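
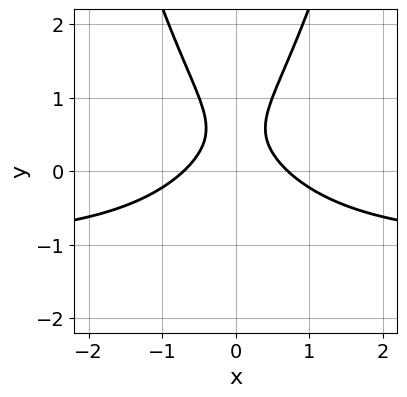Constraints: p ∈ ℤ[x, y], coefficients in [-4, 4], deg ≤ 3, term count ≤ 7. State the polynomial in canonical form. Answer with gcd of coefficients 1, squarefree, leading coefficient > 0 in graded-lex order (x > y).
1. deg p = 3.
2. Symmetries: the x ↦ −x reflection is a symmetry, so x appears only in even powers.
3. From the axis intercepts and sections: no y-intercept at any integer in the box.
4. Fitting integer coefficients to these (and the overall shape) gives p.

2*x^2*y + 2*x^2 - 2*y^2 + 2*y - 1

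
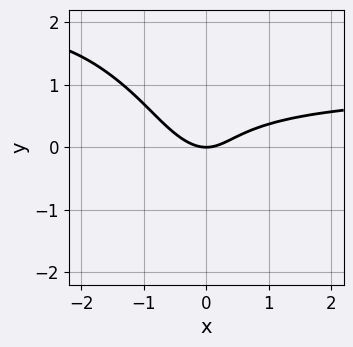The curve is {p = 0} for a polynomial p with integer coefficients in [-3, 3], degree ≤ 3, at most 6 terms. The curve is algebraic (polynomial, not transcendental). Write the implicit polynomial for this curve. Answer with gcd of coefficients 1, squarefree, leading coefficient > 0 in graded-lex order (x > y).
2*x^2*y + 3*x*y^2 + 2*y^3 - 2*x^2 + 2*y

First, deg p = 3.
Then, reading off the gridlines: it meets the y-axis at y = 0 (among the integer gridlines); it crosses the x-axis at the gridline x = 0.
Finally, together with the visible shape, these determine p as stated.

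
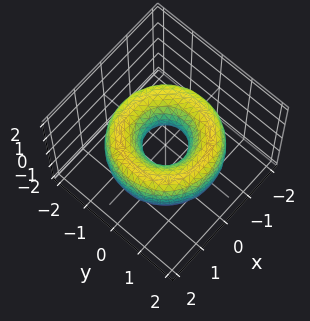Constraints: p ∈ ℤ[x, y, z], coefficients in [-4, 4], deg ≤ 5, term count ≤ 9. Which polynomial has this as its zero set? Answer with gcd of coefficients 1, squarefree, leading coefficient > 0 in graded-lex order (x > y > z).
x^4 + 2*x^2*y^2 + y^4 - 3*x^2 - 3*y^2 + 2*z^2 + 1

The degree is 4 — no degree-3 surface has this shape.
By symmetry, the z-axis is an axis of rotation, so x and y enter only as x² + y².
Checking where it meets the axes: a circular section at z = 0 has radius between 0 and 1; the surface avoids every integer z-axis point in the box.
Putting this together gives p.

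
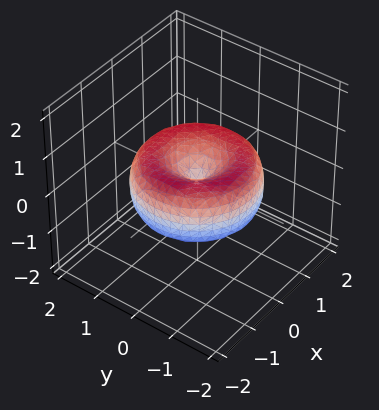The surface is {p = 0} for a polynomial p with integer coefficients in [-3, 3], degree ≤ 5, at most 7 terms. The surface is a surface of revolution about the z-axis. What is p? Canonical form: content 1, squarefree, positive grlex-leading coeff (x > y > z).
x^4 + 2*x^2*y^2 + y^4 - 2*x^2 - 2*y^2 + 2*z^2

1. deg p = 4. No degree-3 surface has this shape.
2. Symmetries: rotational symmetry about the z-axis ⇒ p depends on x, y only through x² + y².
3. Reading off the gridlines: one z-axis crossing is at z = 0; it meets the y-axis at y = 0 (among the integer gridlines); a circular section at z = 0 has radius between 1 and 2; one x-axis crossing is at x = 0.
4. The integer polynomial consistent with all of this is the stated p.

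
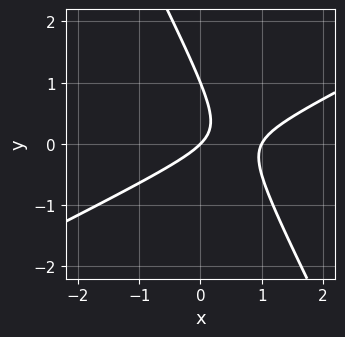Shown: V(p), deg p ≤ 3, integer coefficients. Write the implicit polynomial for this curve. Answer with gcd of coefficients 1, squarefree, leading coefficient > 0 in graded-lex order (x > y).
Degree: the shape is more complex than any degree-1 curve, so deg p = 2.
Against the integer gridlines: the x-axis gridline crossings are at x ∈ {0, 1}; among the integer gridlines, it crosses the y-axis at y ∈ {0, 1}.
Assembling these constraints gives the stated polynomial.

2*x^2 - 3*x*y - 2*y^2 - 2*x + 2*y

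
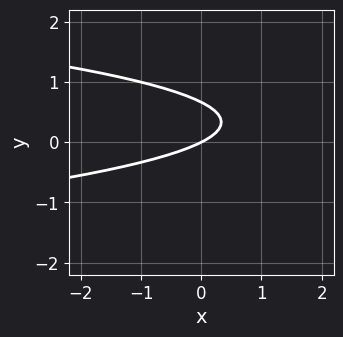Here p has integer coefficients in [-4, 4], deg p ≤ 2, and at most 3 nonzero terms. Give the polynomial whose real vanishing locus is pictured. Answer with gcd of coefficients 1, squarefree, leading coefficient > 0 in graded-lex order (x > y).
3*y^2 + x - 2*y

Degree: the shape is more complex than any degree-1 curve, so deg p = 2.
From the axis intercepts and sections: one x-axis crossing is at x = 0; it crosses the y-axis at the gridline y = 0.
Solving for integer coefficients yields p as stated.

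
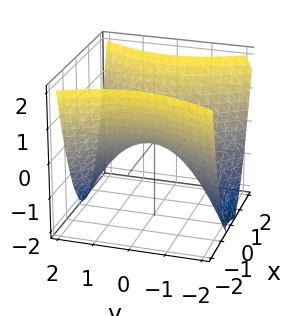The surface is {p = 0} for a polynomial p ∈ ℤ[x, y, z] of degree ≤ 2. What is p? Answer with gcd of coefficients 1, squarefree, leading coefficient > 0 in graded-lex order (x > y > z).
2*x^2 - y^2 - 2*z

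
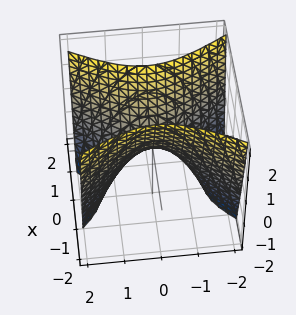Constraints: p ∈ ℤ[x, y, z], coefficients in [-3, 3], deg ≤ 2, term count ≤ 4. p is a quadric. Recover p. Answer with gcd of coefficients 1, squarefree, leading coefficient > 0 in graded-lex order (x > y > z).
(a) The degree is 2 — a saddle surface; a quadric.
(b) Symmetries: mirror symmetry x ↦ −x ⇒ only even powers of x; the y ↦ −y reflection is a symmetry, so y appears only in even powers.
(c) Checking where it meets the axes: one z-axis crossing is at z = 0; one x-axis crossing is at x = 0.
(d) Fitting integer coefficients to these (and the overall shape) gives p.

2*x^2 - y^2 - z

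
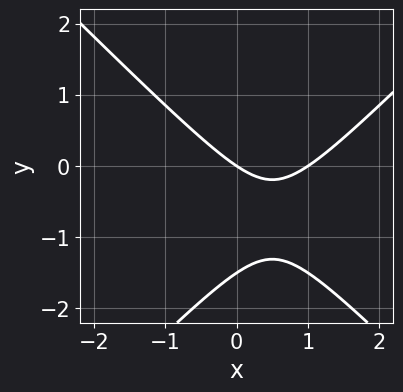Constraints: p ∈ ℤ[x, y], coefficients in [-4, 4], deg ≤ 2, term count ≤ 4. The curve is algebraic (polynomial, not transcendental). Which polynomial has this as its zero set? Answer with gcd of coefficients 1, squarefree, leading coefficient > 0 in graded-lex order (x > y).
2*x^2 - 2*y^2 - 2*x - 3*y

(a) deg p = 2. No degree-1 curve has this shape.
(b) From the visible intercepts: it crosses the y-axis at the gridline y = 0; among the integer gridlines, it crosses the x-axis at x ∈ {0, 1}.
(c) Together with the visible shape, these determine p as stated.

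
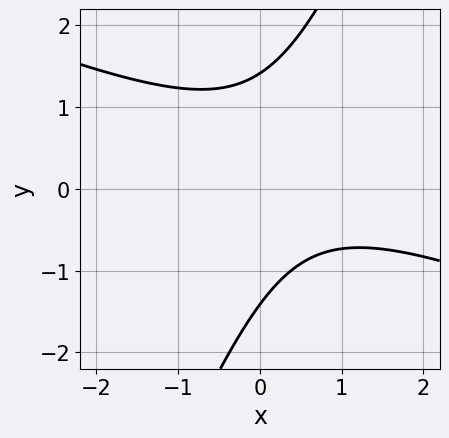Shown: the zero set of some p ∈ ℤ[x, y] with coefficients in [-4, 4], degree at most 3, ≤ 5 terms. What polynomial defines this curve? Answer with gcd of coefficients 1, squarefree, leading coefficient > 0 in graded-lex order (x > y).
x^2 + 2*x*y - y^2 - x + 2

First, the degree is 2 — no degree-1 curve has this shape.
Next, against the integer gridlines: no x-intercept at any integer in the box.
Finally, the integer polynomial consistent with all of this is the stated p.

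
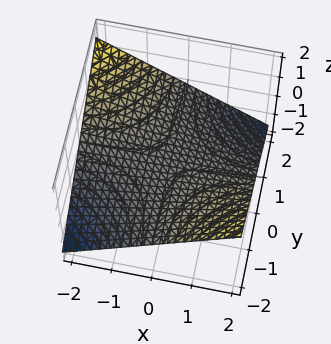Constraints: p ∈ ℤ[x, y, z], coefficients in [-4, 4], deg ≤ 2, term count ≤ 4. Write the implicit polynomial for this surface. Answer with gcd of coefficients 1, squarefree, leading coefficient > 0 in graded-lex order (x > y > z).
First, the degree is 2 — a hyperbolic paraboloid; a quadric.
Next, from the axis intercepts and sections: one z-axis crossing is at z = 0; the visible y-axis segment lies entirely on the surface; the visible x-axis segment lies entirely on the surface.
Finally, the integer polynomial consistent with all of this is the stated p.

x*y + 3*z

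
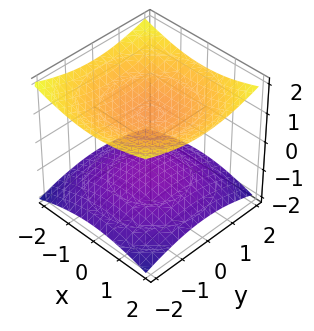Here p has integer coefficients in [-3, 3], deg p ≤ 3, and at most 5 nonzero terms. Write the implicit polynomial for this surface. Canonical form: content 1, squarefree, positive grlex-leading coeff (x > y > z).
x^2 + y^2 - 3*z^2 + 3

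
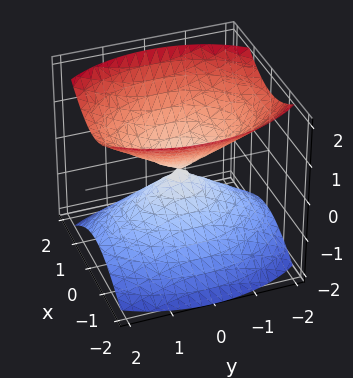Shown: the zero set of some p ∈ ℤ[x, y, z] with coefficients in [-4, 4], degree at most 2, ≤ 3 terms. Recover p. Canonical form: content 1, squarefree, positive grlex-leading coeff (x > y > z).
(a) There are 2 components.
(b) The degree is 2 — two nappes meeting at a single point; a quadric.
(c) Symmetries: it's symmetric under z → −z, forcing even powers of z; mirror symmetry y ↦ −y ⇒ only even powers of y; it's symmetric under x → −x, forcing even powers of x.
(d) Observable constraints: it crosses the y-axis at the gridline y = 0; one z-axis crossing is at z = 0; it meets the x-axis at x = 0 (among the integer gridlines).
(e) Putting this together gives p.

2*x^2 + y^2 - 2*z^2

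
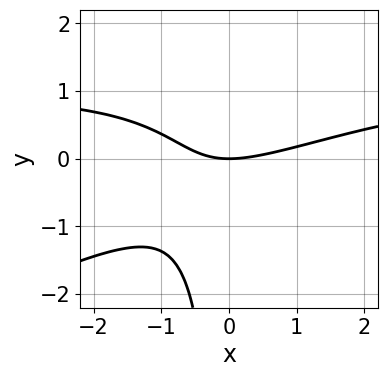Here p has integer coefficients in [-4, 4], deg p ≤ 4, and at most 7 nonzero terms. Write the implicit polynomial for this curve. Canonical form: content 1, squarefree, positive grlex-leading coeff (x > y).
(a) The degree is 3 — the shape is more complex than any degree-2 curve.
(b) Against the integer gridlines: it meets the y-axis at y = 0 (among the integer gridlines); it meets the x-axis at x = 0 (among the integer gridlines).
(c) Matching integer coefficients to the picture gives p.

x^2*y - 2*x*y^2 - x^2 + 2*x*y + 3*y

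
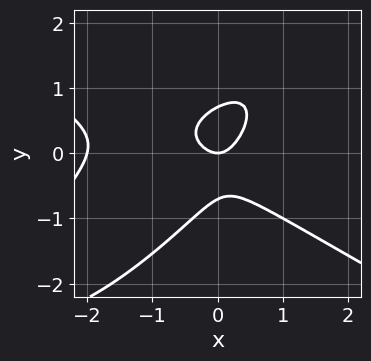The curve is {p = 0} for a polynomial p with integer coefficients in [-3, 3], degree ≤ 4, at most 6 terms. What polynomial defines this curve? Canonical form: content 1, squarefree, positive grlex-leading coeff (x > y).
x^3 - 2*x*y^2 + 2*y^3 + 2*x^2 - y

The degree is 3 — the shape is more complex than any degree-2 curve.
Observable constraints: the x-axis gridline crossings are at x ∈ {-2, 0}; it crosses the y-axis at the gridline y = 0.
Matching integer coefficients to the picture gives p.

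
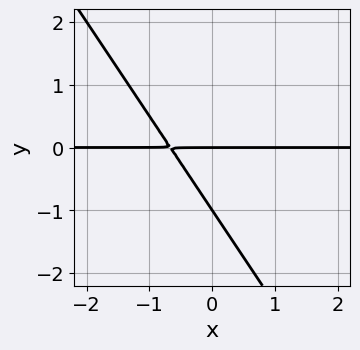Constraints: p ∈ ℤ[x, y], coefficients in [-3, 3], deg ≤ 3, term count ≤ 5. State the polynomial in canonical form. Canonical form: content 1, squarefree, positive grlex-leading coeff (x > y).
3*x*y + 2*y^2 + 2*y

1. deg p = 2. The shape is more complex than any degree-1 curve.
2. Observable constraints: the y-axis gridline crossings are at y ∈ {-1, 0}; the visible x-axis segment lies entirely on the curve.
3. Fitting integer coefficients to these (and the overall shape) gives p.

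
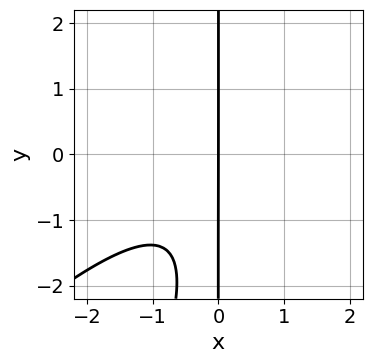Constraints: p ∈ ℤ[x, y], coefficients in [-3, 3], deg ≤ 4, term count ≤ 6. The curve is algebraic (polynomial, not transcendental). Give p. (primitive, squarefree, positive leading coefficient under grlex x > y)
2*x^3 - 3*x^2*y + x*y^2 + 2*x*y + 3*x

First, the degree is 3 — a generic line meets the curve in up to 3 points.
Next, from the axis intercepts and sections: the visible y-axis segment lies entirely on the curve; it crosses the x-axis at the gridline x = 0.
Finally, matching integer coefficients to the picture gives p.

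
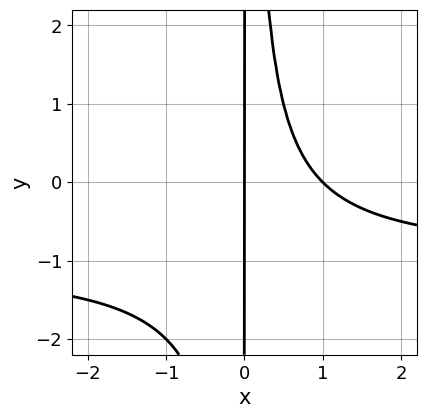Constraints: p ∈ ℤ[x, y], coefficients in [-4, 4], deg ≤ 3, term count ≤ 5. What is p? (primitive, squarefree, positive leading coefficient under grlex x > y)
(a) The degree is 3 — no degree-2 curve has this shape.
(b) Checking where it meets the axes: the visible y-axis segment lies entirely on the curve; among the integer gridlines, it crosses the x-axis at x ∈ {0, 1}.
(c) Fitting integer coefficients to these (and the overall shape) gives p.

x^2*y + x^2 - x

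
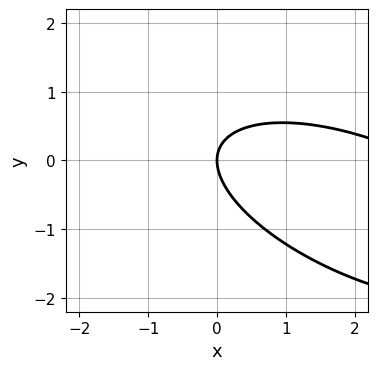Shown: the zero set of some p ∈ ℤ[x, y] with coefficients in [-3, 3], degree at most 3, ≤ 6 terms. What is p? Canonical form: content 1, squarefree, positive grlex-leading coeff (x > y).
1. The degree is 2 — no degree-1 curve has this shape.
2. From the visible intercepts: it meets the y-axis at y = 0 (among the integer gridlines); one x-axis crossing is at x = 0.
3. Solving for integer coefficients yields p as stated.

x^2 + 2*x*y + 3*y^2 - 3*x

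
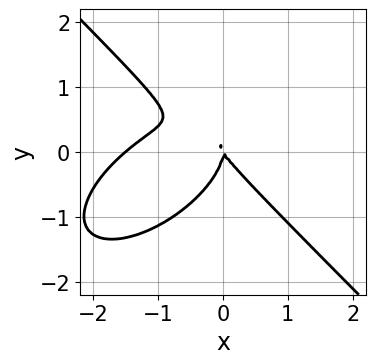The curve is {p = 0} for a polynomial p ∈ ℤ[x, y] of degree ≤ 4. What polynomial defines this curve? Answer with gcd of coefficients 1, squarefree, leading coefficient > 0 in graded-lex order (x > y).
First, the degree is 3 — the shape is more complex than any degree-2 curve.
Next, from the visible intercepts: it crosses the y-axis at the gridline y = 0; it crosses the x-axis at the gridline x = 0.
Finally, the integer polynomial consistent with all of this is the stated p.

2*x^3 - x^2*y + 3*y^3 + 3*x^2 + 2*x*y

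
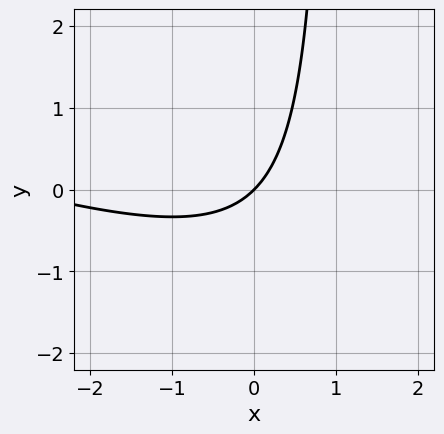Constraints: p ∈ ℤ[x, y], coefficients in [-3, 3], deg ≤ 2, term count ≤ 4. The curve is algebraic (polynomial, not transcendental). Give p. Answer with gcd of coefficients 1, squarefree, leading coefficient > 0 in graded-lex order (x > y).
x^2 + 3*x*y + 3*x - 3*y

(a) deg p = 2.
(b) Observable constraints: it meets the x-axis at x = 0 (among the integer gridlines); it crosses the y-axis at the gridline y = 0.
(c) Assembling these constraints gives the stated polynomial.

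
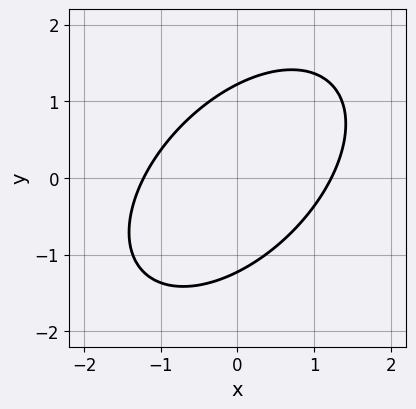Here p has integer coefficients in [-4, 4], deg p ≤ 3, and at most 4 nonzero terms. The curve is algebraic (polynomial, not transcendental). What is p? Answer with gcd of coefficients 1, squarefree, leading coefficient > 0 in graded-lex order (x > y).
2*x^2 - 2*x*y + 2*y^2 - 3

deg p = 2. No degree-1 curve has this shape.
Putting this together gives p.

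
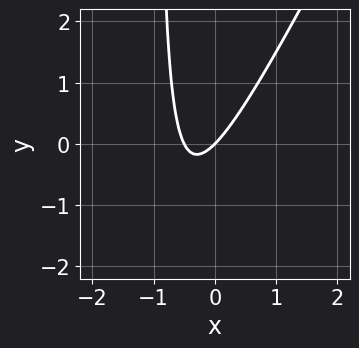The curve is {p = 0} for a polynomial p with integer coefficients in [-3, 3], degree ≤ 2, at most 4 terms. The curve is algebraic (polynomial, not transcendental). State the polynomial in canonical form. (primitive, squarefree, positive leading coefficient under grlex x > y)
2*x^2 - x*y + x - y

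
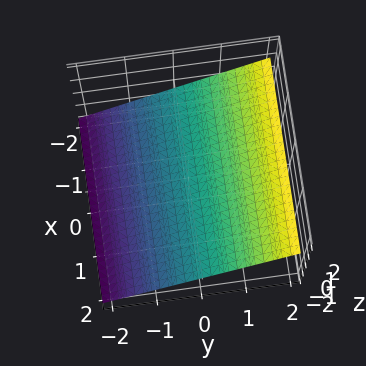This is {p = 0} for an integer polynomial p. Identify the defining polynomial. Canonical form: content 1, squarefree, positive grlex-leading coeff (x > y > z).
(a) The degree is 1 — every cross-section is a straight line — this is a plane.
(b) From the visible intercepts: it misses every integer gridline on the x-axis; one y-axis crossing is at y = 1.
(c) These observations pin down the coefficients.

2*y - 3*z - 2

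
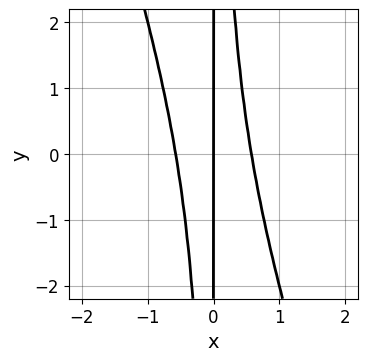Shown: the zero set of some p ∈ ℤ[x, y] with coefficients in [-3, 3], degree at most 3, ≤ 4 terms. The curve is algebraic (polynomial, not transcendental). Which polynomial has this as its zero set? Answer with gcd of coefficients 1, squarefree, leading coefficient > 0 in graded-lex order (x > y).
3*x^3 + x^2*y - x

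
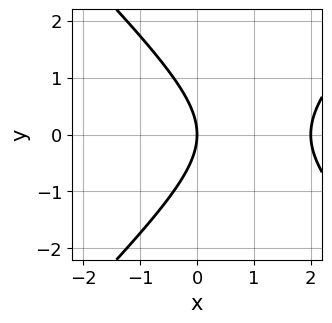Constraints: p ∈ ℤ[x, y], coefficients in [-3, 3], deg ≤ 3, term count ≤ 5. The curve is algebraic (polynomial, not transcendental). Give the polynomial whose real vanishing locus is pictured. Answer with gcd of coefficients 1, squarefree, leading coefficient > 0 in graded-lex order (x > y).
x^2 - y^2 - 2*x

The degree is 2 — the shape is more complex than any degree-1 curve.
Symmetries: mirror symmetry y ↦ −y ⇒ only even powers of y.
Reading off the gridlines: it meets the y-axis at y = 0 (among the integer gridlines); the x-axis gridline crossings are at x ∈ {0, 2}.
Putting this together gives p.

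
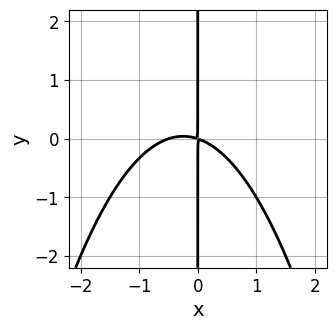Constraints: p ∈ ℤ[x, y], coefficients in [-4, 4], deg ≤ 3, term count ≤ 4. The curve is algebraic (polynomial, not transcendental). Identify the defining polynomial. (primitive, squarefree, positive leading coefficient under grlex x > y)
The degree is 3 — the shape is more complex than any degree-2 curve.
Observable constraints: the visible y-axis segment lies entirely on the curve.
Together with the visible shape, these determine p as stated.

2*x^3 + x^2 + 3*x*y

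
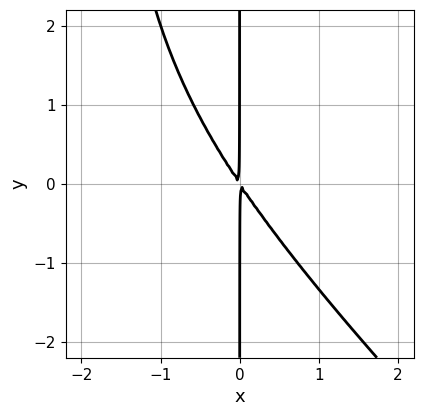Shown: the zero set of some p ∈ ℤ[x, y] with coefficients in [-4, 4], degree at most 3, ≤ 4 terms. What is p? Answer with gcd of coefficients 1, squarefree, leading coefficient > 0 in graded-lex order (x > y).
First, the degree is 3 — the shape is more complex than any degree-2 curve.
Next, against the integer gridlines: every point of the y-axis in the box is on the curve.
Finally, solving for integer coefficients yields p as stated.

x^3 + x^2*y + 3*x^2 + 2*x*y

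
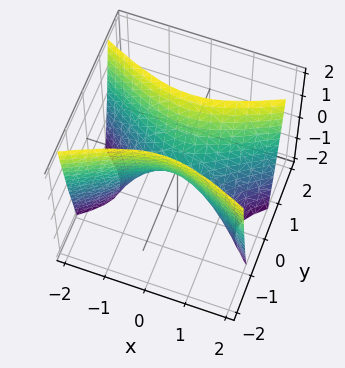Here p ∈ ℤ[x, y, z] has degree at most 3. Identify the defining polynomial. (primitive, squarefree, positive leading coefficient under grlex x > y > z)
x^2 - 3*y^2 + z

First, deg p = 2. A hyperbolic paraboloid; a quadric.
Then, symmetries: the x ↦ −x reflection is a symmetry, so x appears only in even powers; the y ↦ −y reflection is a symmetry, so y appears only in even powers.
Then, reading off the gridlines: one z-axis crossing is at z = 0; it crosses the y-axis at the gridline y = 0; it crosses the x-axis at the gridline x = 0.
Finally, together with the visible shape, these determine p as stated.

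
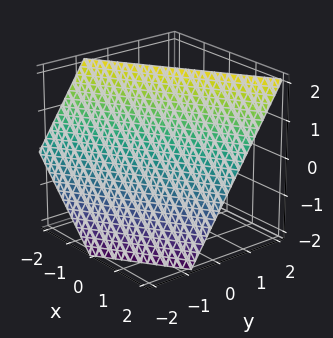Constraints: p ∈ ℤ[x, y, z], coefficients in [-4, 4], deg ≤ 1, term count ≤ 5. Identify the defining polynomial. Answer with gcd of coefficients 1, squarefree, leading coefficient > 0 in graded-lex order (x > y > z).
2*x - 3*y + 2*z - 2

1. deg p = 1. The surface is flat (a plane).
2. Checking where it meets the axes: it crosses the x-axis at the gridline x = 1; one z-axis crossing is at z = 1.
3. Solving for integer coefficients yields p as stated.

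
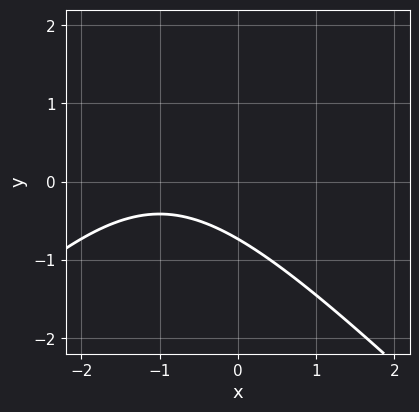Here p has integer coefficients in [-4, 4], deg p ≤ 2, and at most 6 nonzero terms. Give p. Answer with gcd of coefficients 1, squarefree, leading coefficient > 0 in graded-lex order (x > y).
x^2 - y^2 + 2*x + 2*y + 2

(a) Degree: the shape is more complex than any degree-1 curve, so deg p = 2.
(b) Observable constraints: it misses every integer gridline on the x-axis.
(c) The integer polynomial consistent with all of this is the stated p.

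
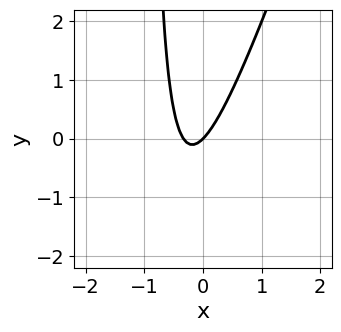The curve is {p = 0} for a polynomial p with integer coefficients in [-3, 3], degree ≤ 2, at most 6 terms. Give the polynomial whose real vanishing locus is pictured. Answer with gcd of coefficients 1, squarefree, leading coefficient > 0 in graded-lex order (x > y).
1. deg p = 2. No degree-1 curve has this shape.
2. Reading off the gridlines: one y-axis crossing is at y = 0; it meets the x-axis at x = 0 (among the integer gridlines).
3. These observations pin down the coefficients.

3*x^2 - x*y + x - y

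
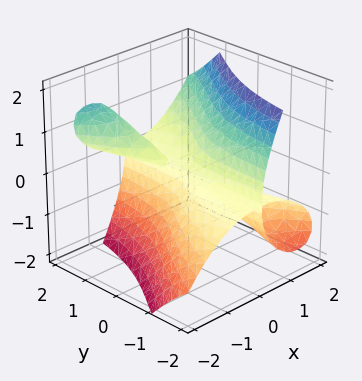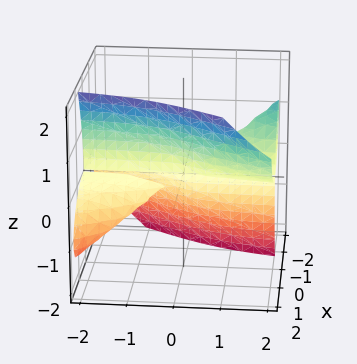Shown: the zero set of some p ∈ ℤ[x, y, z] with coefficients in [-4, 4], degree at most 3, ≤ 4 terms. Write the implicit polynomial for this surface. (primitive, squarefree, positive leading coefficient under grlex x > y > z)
I count 3 distinct pieces. Treating them together as one polynomial.
The degree is 3 — a generic line meets the surface in up to 3 points.
Against the integer gridlines: the visible y-axis segment lies entirely on the surface; it crosses the z-axis at the gridline z = 0; one x-axis crossing is at x = 0.
These observations pin down the coefficients.

x^3 - 2*x*y*z + x*z^2 - z^3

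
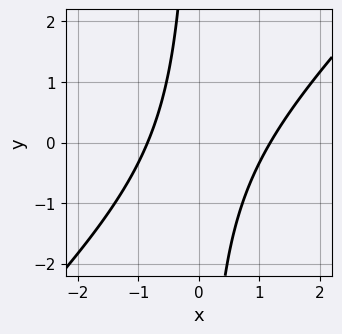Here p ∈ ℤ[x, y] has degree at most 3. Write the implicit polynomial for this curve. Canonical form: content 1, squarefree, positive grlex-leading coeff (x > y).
First, deg p = 2.
Next, reading off the gridlines: it misses every integer gridline on the y-axis.
Finally, these observations pin down the coefficients.

3*x^2 - 3*x*y - x - 3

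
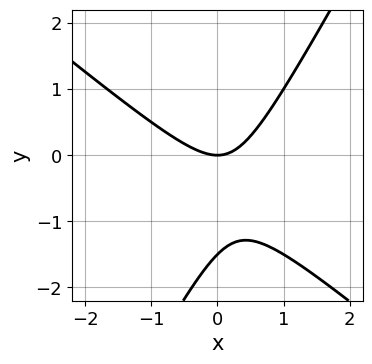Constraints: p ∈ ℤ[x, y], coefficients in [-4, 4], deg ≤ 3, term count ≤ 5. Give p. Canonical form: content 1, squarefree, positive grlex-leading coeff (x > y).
3*x^2 + 2*x*y - 2*y^2 - 3*y

First, degree: no degree-1 curve has this shape, so deg p = 2.
Then, against the integer gridlines: it crosses the x-axis at the gridline x = 0; one y-axis crossing is at y = 0.
Finally, solving for integer coefficients yields p as stated.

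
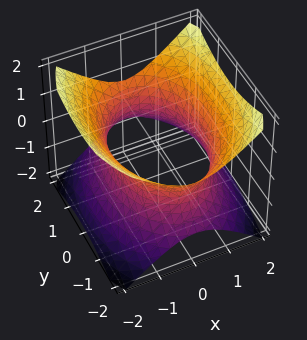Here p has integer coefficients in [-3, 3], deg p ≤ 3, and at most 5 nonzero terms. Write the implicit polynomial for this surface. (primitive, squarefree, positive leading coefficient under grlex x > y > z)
(a) deg p = 2. An hourglass — one-sheet hyperboloid; a quadric.
(b) Symmetries: it's symmetric under z → −z, forcing even powers of z; it's symmetric under x → −x, forcing even powers of x; the y ↦ −y reflection is a symmetry, so y appears only in even powers.
(c) Checking where it meets the axes: it misses every integer gridline on the z-axis.
(d) Together with the visible shape, these determine p as stated.

2*x^2 + y^2 - 2*z^2 - 3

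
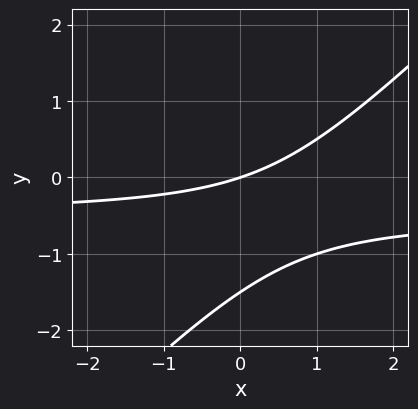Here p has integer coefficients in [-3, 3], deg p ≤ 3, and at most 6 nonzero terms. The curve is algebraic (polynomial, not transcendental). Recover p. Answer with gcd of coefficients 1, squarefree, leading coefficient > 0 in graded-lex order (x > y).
1. Degree: no degree-1 curve has this shape, so deg p = 2.
2. Reading off the gridlines: it meets the x-axis at x = 0 (among the integer gridlines); it crosses the y-axis at the gridline y = 0.
3. Putting this together gives p.

2*x*y - 2*y^2 + x - 3*y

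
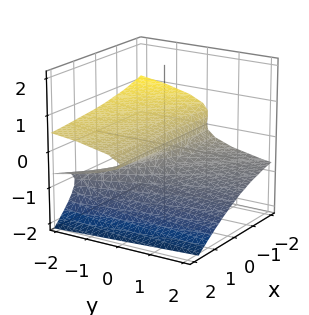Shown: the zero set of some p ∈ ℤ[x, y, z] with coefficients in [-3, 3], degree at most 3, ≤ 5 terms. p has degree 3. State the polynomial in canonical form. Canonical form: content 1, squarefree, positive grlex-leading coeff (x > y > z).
(a) Degree: a generic line meets the surface in up to 3 points, so deg p = 3.
(b) Reading off the gridlines: the z-axis gridline crossings are at z ∈ {-1, 0}; it crosses the y-axis at the gridline y = 0.
(c) Assembling these constraints gives the stated polynomial. Check: (-2, 0, 0) on the x-axis lies on the surface, and p(-2, 0, 0) = 0. ✓

2*x*z^2 + 3*z^3 + 3*z^2 + y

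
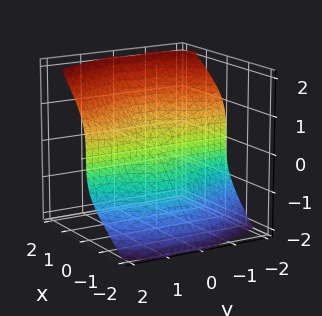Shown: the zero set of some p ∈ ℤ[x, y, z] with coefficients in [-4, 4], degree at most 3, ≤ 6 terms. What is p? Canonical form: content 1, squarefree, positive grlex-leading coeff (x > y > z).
2*x^3 + x^2*y + 2*x*y^2 - 2*z^3

1. The degree is 3 — no degree-2 surface has this shape.
2. From the visible intercepts: it meets the z-axis at z = 0 (among the integer gridlines); the visible y-axis segment lies entirely on the surface; one x-axis crossing is at x = 0.
3. Solving for integer coefficients yields p as stated.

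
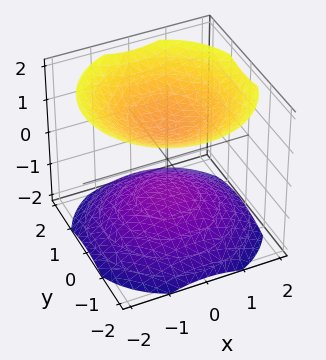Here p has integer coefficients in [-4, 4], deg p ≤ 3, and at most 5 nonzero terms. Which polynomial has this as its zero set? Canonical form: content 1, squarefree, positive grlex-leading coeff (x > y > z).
2*x^2 + 2*y^2 - 3*z^2 + 3

1. I count 2 distinct pieces.
2. Degree: two separate bowl-shaped sheets opening away from each other; a quadric, so deg p = 2.
3. Symmetries: the z ↦ −z reflection is a symmetry, so z appears only in even powers; every cross-section ⟂ z is a circle, so x, y appear only via x² + y².
4. From the visible intercepts: the surface avoids every integer x-axis point in the box; the surface avoids every integer y-axis point in the box; the z-axis gridline crossings are at z ∈ {-1, 1}.
5. Matching integer coefficients to the picture gives p.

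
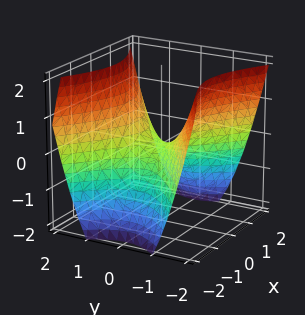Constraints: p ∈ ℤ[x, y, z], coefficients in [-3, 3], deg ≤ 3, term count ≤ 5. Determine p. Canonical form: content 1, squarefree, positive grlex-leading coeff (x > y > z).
deg p = 2. A saddle surface; a quadric.
Symmetries: the x ↦ −x reflection is a symmetry, so x appears only in even powers; it's symmetric under y → −y, forcing even powers of y.
Against the integer gridlines: it meets the y-axis at y = 0 (among the integer gridlines); it crosses the x-axis at the gridline x = 0; it meets the z-axis at z = 0 (among the integer gridlines).
The integer polynomial consistent with all of this is the stated p.

2*x^2 - 3*y^2 + 3*z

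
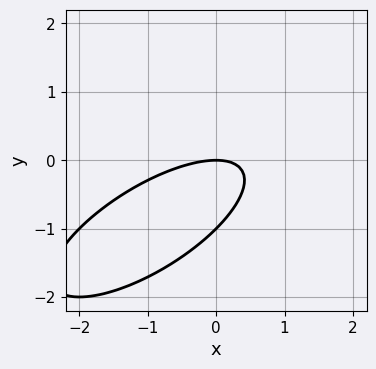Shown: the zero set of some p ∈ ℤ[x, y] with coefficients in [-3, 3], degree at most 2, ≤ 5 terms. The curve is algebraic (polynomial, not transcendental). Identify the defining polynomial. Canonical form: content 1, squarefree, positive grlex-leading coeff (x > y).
(a) deg p = 2. The shape is more complex than any degree-1 curve.
(b) From the visible intercepts: the y-axis gridline crossings are at y ∈ {-1, 0}; it meets the x-axis at x = 0 (among the integer gridlines).
(c) These observations pin down the coefficients.

x^2 - 2*x*y + 2*y^2 + 2*y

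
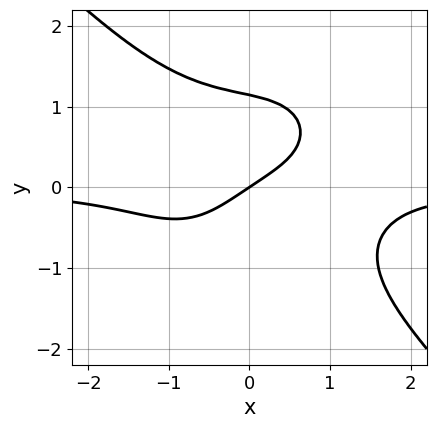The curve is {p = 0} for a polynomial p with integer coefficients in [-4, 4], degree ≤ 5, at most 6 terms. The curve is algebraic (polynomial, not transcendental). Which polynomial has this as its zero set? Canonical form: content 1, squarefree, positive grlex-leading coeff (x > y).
2*x^3*y + 2*y^4 + 2*x - 3*y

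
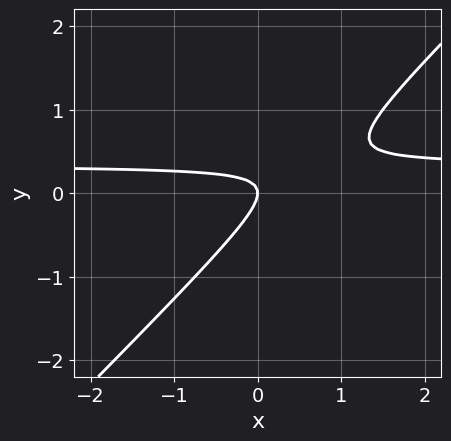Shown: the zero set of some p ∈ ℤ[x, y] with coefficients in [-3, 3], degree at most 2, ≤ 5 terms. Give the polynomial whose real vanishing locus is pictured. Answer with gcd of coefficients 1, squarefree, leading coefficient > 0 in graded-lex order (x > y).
1. The degree is 2 — a generic line meets the curve in up to 2 points.
2. Observable constraints: one x-axis crossing is at x = 0; it crosses the y-axis at the gridline y = 0.
3. Together with the visible shape, these determine p as stated.

3*x*y - 3*y^2 - x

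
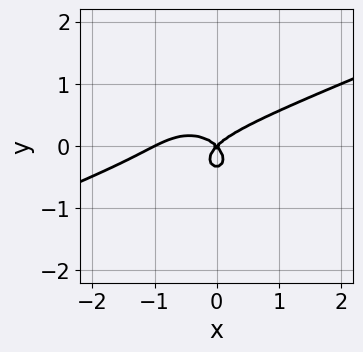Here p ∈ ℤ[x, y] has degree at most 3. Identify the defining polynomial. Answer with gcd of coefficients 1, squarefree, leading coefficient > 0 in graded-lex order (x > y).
x^3 - 2*x^2*y - 3*y^3 + x^2 - y^2

First, degree: a generic line meets the curve in up to 3 points, so deg p = 3.
Next, from the axis intercepts and sections: it meets the y-axis at y = 0 (among the integer gridlines); the x-axis gridline crossings are at x ∈ {-1, 0}.
Finally, assembling these constraints gives the stated polynomial.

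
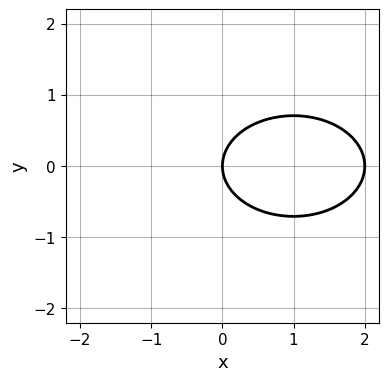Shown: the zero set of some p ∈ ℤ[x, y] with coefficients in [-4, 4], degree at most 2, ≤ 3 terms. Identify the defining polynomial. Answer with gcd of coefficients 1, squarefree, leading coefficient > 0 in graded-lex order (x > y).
x^2 + 2*y^2 - 2*x

1. deg p = 2. The shape is more complex than any degree-1 curve.
2. Symmetries: the y ↦ −y reflection is a symmetry, so y appears only in even powers.
3. Reading off the gridlines: it crosses the y-axis at the gridline y = 0; among the integer gridlines, it crosses the x-axis at x ∈ {0, 2}.
4. Assembling these constraints gives the stated polynomial.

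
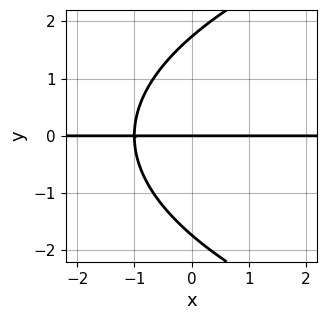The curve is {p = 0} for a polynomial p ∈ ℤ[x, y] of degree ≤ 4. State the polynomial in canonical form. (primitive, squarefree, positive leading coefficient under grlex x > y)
y^3 - 3*x*y - 3*y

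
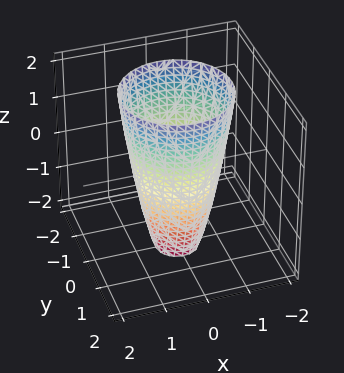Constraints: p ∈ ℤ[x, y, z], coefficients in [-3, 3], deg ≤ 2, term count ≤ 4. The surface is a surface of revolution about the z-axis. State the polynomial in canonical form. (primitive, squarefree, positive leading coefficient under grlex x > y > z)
3*x^2 + 3*y^2 - z - 3

First, the degree is 2 — a generic line meets the surface in up to 2 points.
Then, by symmetry, the surface is invariant under rotation about z: p = q(x² + y², z).
Next, checking where it meets the axes: the x-axis gridline crossings are at x ∈ {-1, 1}; the y-axis gridline crossings are at y ∈ {-1, 1}; the surface avoids every integer z-axis point in the box; a circular section at z = 1 has radius between 1 and 2.
Finally, these observations pin down the coefficients.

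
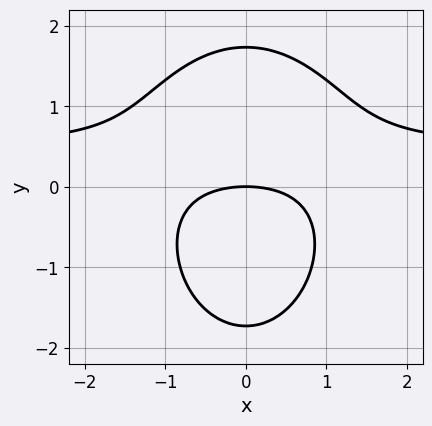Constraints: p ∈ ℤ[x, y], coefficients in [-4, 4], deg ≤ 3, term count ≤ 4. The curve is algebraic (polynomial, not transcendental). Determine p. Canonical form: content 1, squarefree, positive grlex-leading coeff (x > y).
2*x^2*y + y^3 - x^2 - 3*y

First, degree: a generic line meets the curve in up to 3 points, so deg p = 3.
Next, symmetries: mirror symmetry x ↦ −x ⇒ only even powers of x.
Next, against the integer gridlines: it crosses the x-axis at the gridline x = 0; it crosses the y-axis at the gridline y = 0.
Finally, fitting integer coefficients to these (and the overall shape) gives p.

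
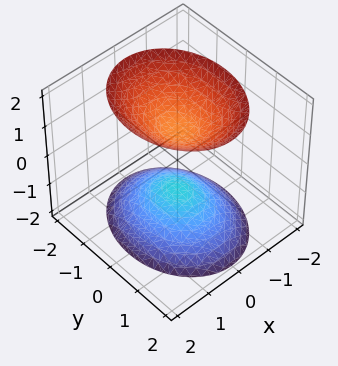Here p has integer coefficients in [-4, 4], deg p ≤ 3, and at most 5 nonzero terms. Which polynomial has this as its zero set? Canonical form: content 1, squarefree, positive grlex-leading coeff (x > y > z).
(a) I count 2 distinct pieces. Treating them together as one polynomial.
(b) The degree is 2 — two separate bowl-shaped sheets opening away from each other; a quadric.
(c) Symmetries: it's symmetric under y → −y, forcing even powers of y; the z ↦ −z reflection is a symmetry, so z appears only in even powers; it's symmetric under x → −x, forcing even powers of x.
(d) From the axis intercepts and sections: no x-intercept at any integer in the box; no y-intercept at any integer in the box; the z-axis gridline crossings are at z ∈ {-1, 1}.
(e) Putting this together gives p.

3*x^2 + 2*y^2 - 2*z^2 + 2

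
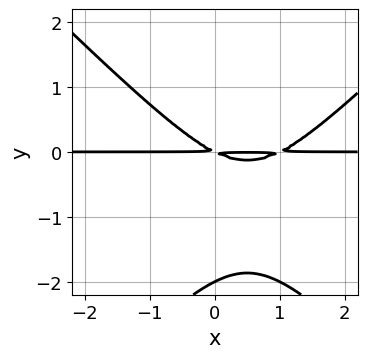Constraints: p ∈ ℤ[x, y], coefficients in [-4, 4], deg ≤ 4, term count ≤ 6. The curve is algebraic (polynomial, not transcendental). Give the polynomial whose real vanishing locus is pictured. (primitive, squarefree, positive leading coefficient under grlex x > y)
First, degree: no degree-2 curve has this shape, so deg p = 3.
Then, from the visible intercepts: it crosses the y-axis at the gridline y = -2; the visible x-axis segment lies entirely on the curve.
Finally, assembling these constraints gives the stated polynomial.

x^2*y - y^3 - x*y - 2*y^2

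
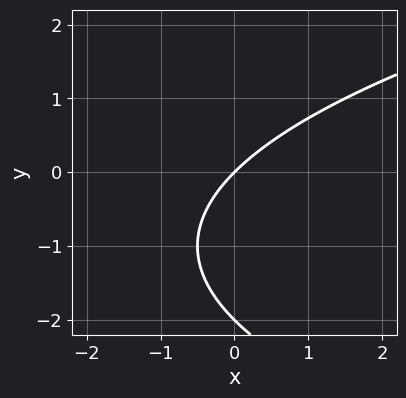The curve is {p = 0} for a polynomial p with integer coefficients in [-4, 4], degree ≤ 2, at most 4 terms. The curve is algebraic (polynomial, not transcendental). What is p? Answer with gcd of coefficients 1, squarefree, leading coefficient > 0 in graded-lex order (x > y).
y^2 - 2*x + 2*y

(a) deg p = 2. A generic line meets the curve in up to 2 points.
(b) Checking where it meets the axes: one x-axis crossing is at x = 0; the y-axis gridline crossings are at y ∈ {-2, 0}.
(c) Fitting integer coefficients to these (and the overall shape) gives p.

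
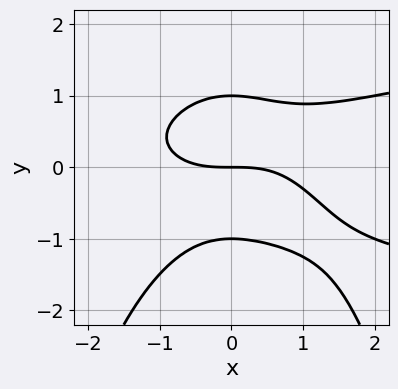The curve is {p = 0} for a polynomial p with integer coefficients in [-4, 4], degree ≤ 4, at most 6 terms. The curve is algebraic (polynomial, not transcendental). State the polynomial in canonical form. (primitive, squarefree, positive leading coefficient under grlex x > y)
2*x^2*y^2 - x^3 + 3*y^3 - 3*y

First, deg p = 4.
Next, checking where it meets the axes: it meets the x-axis at x = 0 (among the integer gridlines); among the integer gridlines, it crosses the y-axis at y ∈ {-1, 0, 1}.
Finally, together with the visible shape, these determine p as stated.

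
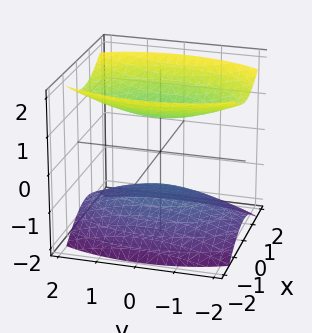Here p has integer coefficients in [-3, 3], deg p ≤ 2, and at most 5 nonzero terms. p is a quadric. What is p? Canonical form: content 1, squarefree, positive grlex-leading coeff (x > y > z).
First, I count 2 distinct pieces. They look like related sheets of one shape, so recover p as a whole.
Then, degree: two sheets facing apart; a quadric, so deg p = 2.
Next, symmetries: it's symmetric under x → −x, forcing even powers of x; the z ↦ −z reflection is a symmetry, so z appears only in even powers; it's symmetric under y → −y, forcing even powers of y.
Next, observable constraints: no y-intercept at any integer in the box; no x-intercept at any integer in the box.
Finally, fitting integer coefficients to these (and the overall shape) gives p. Check: (0, 0, -1) on the z-axis lies on the surface, and p(0, 0, -1) = 0. ✓

3*x^2 + y^2 - 3*z^2 + 3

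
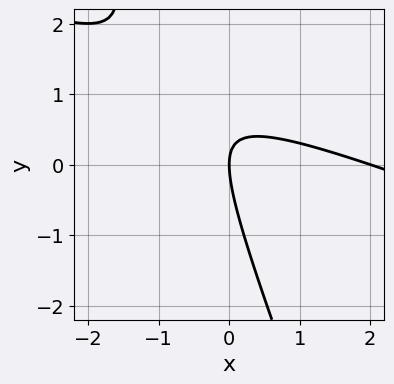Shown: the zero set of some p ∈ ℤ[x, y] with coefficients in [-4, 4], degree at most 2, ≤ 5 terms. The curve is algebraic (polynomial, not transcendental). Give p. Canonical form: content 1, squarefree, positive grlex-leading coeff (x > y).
Degree: no degree-1 curve has this shape, so deg p = 2.
Reading off the gridlines: it crosses the y-axis at the gridline y = 0; among the integer gridlines, it crosses the x-axis at x ∈ {0, 2}.
Fitting integer coefficients to these (and the overall shape) gives p.

x^2 + 3*x*y + y^2 - 2*x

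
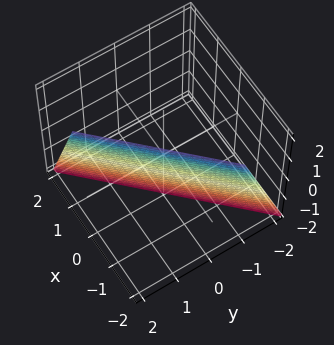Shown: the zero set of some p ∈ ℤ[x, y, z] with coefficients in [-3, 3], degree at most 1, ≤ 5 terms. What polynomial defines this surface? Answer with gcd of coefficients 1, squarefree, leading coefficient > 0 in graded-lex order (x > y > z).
3*x - 3*y + z + 2

First, degree: every cross-section is a straight line — this is a plane, so deg p = 1.
Next, reading off the gridlines: it crosses the z-axis at the gridline z = -2.
Finally, solving for integer coefficients yields p as stated.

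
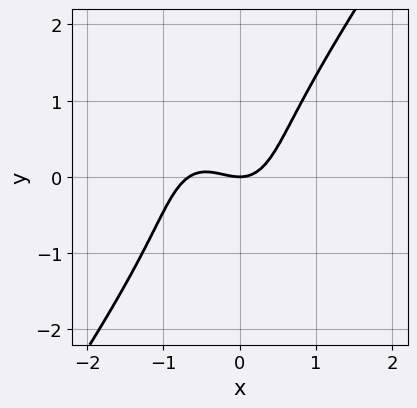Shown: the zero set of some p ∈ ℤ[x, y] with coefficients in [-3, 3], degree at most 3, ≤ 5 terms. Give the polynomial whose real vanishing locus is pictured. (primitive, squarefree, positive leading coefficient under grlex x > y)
(a) The degree is 3 — the shape is more complex than any degree-2 curve.
(b) From the visible intercepts: it meets the x-axis at x = 0 (among the integer gridlines); it crosses the y-axis at the gridline y = 0.
(c) Fitting integer coefficients to these (and the overall shape) gives p.

3*x^3 - y^3 + 2*x^2 - 2*y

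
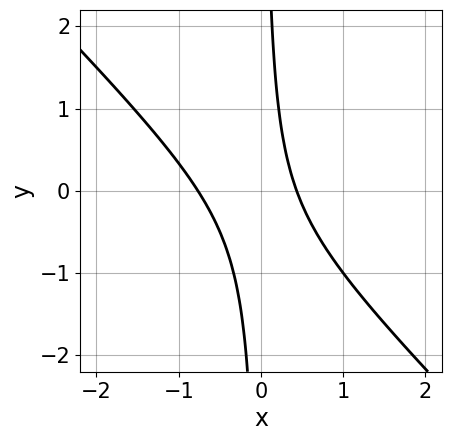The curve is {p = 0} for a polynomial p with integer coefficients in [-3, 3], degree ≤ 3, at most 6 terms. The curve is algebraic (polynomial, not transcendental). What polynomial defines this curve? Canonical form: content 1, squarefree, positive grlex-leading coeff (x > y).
3*x^2 + 3*x*y + x - 1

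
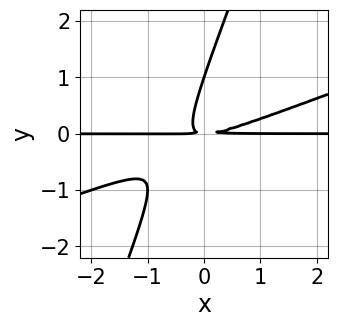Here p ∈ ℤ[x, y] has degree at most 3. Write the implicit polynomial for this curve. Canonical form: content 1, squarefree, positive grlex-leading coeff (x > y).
First, deg p = 3. A generic line meets the curve in up to 3 points.
Next, reading off the gridlines: every point of the x-axis in the box is on the curve; it meets the y-axis at y = 1 (among the integer gridlines).
Finally, together with the visible shape, these determine p as stated.

x^2*y - 3*x*y^2 + y^3 - y^2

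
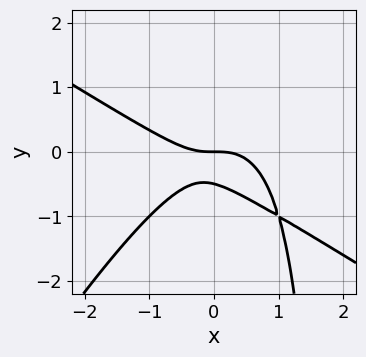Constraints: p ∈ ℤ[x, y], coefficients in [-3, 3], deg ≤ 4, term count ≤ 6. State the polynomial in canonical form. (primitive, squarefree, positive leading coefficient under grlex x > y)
(a) The degree is 3 — the shape is more complex than any degree-2 curve.
(b) Checking where it meets the axes: it meets the x-axis at x = 0 (among the integer gridlines); it meets the y-axis at y = 0 (among the integer gridlines).
(c) Together with the visible shape, these determine p as stated.

x^3 + x^2*y - x*y^2 + 2*y^2 + y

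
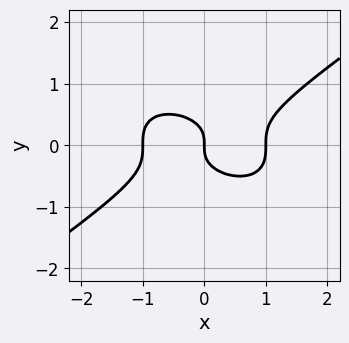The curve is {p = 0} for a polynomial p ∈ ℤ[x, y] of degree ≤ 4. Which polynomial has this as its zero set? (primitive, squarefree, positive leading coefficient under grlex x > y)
x^3 - 3*y^3 - x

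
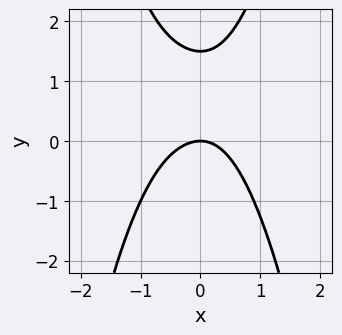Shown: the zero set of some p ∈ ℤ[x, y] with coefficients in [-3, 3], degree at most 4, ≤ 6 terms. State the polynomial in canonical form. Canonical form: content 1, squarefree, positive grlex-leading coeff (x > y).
1. Degree: the shape is more complex than any degree-3 curve, so deg p = 4.
2. Checking where it meets the axes: it crosses the x-axis at the gridline x = 0; it meets the y-axis at y = 0 (among the integer gridlines).
3. Matching integer coefficients to the picture gives p.

3*x^4 + x^3 + 3*x^2 - 2*y^2 + 3*y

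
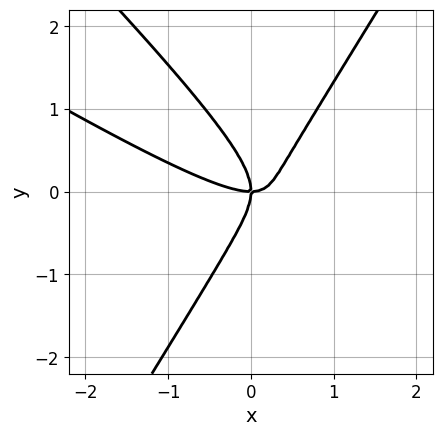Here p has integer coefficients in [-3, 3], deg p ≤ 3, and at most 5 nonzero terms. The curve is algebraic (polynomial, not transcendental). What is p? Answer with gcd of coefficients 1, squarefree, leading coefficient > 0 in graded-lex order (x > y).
x^3 + 2*x^2*y - y^3 - x*y

First, the degree is 3 — the shape is more complex than any degree-2 curve.
Next, against the integer gridlines: it crosses the x-axis at the gridline x = 0; one y-axis crossing is at y = 0.
Finally, the integer polynomial consistent with all of this is the stated p.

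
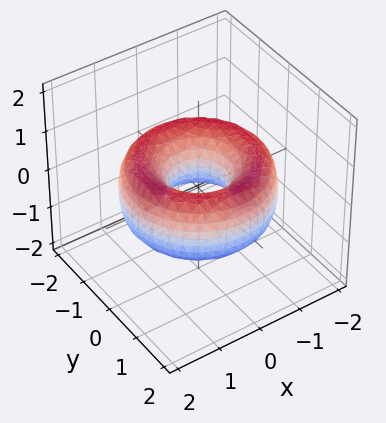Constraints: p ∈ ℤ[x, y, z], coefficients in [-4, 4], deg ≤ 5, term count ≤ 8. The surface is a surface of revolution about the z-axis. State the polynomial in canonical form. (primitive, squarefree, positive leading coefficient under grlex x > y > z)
x^4 + 2*x^2*y^2 + y^4 - 3*x^2 - 3*y^2 + 2*z^2 + 1

First, the degree is 4 — a generic line meets the surface in up to 4 points.
Then, by symmetry, every cross-section ⟂ z is a circle, so x, y appear only via x² + y².
Then, reading off the gridlines: no z-intercept at any integer in the box; a circular section at z = 0 has radius between 0 and 1.
Finally, together with the visible shape, these determine p as stated.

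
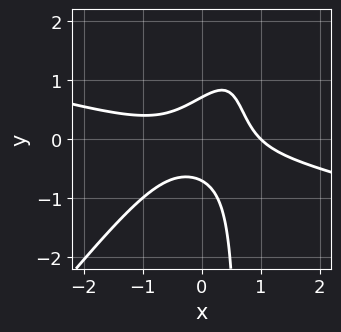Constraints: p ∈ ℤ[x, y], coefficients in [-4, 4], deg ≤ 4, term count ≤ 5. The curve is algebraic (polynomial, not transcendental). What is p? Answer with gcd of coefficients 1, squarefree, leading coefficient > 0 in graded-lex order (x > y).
x^3 + 3*x^2*y - 3*x*y^2 + 2*y^2 - 1

1. Degree: a generic line meets the curve in up to 3 points, so deg p = 3.
2. Reading off the gridlines: it crosses the x-axis at the gridline x = 1.
3. The integer polynomial consistent with all of this is the stated p.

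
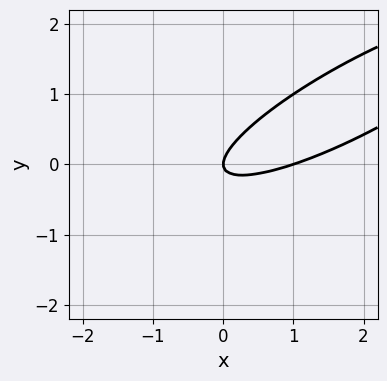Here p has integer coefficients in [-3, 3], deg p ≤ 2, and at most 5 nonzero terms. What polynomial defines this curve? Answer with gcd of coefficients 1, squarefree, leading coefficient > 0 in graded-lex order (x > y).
x^2 - 3*x*y + 3*y^2 - x

1. Degree: no degree-1 curve has this shape, so deg p = 2.
2. Against the integer gridlines: it crosses the y-axis at the gridline y = 0; among the integer gridlines, it crosses the x-axis at x ∈ {0, 1}.
3. Solving for integer coefficients yields p as stated.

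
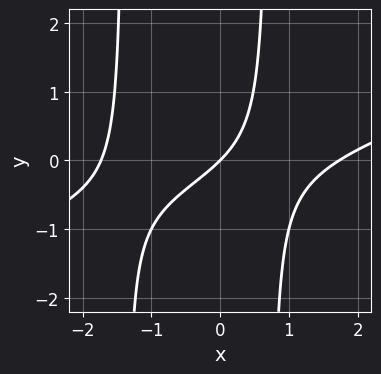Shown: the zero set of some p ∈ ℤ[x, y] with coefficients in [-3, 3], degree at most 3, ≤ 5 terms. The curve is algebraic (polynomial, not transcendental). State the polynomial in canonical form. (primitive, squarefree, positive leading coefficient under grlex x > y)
deg p = 3. No degree-2 curve has this shape.
Reading off the gridlines: it crosses the y-axis at the gridline y = 0; one x-axis crossing is at x = 0.
Fitting integer coefficients to these (and the overall shape) gives p.

x^3 - 3*x^2*y - 2*x*y - 3*x + 3*y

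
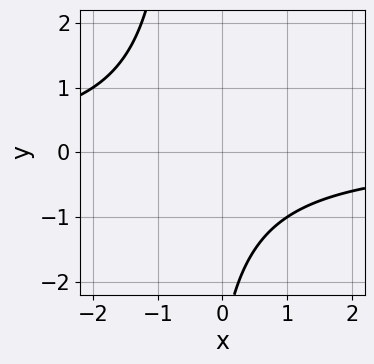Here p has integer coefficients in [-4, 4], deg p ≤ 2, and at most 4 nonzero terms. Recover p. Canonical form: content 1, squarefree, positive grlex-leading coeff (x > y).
2*x*y + y + 3

(a) The degree is 2 — the shape is more complex than any degree-1 curve.
(b) From the visible intercepts: the curve avoids every integer y-axis point in the box; it misses every integer gridline on the x-axis.
(c) Assembling these constraints gives the stated polynomial.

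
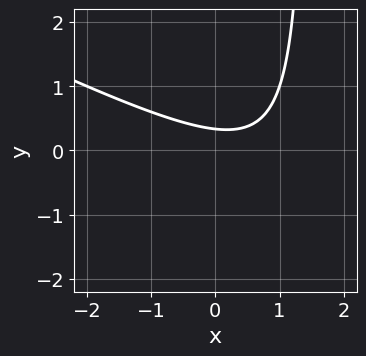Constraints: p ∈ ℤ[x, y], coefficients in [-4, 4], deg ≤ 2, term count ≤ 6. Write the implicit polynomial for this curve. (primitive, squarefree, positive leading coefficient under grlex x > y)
x^2 + 2*x*y - x - 3*y + 1

The degree is 2 — no degree-1 curve has this shape.
From the visible intercepts: it misses every integer gridline on the x-axis.
Together with the visible shape, these determine p as stated.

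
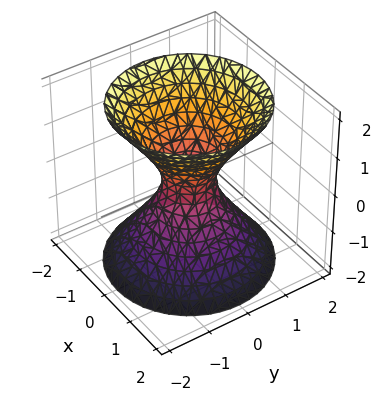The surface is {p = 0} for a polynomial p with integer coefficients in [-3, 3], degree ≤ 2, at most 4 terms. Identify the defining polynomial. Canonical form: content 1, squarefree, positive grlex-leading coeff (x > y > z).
3*x^2 + 3*y^2 - 2*z^2 - 1

1. deg p = 2. The shape is more complex than any degree-1 surface.
2. By symmetry, the z-axis is an axis of rotation, so x and y enter only as x² + y².
3. Checking where it meets the axes: a circular section at z = 0 has radius between 0 and 1; it misses every integer gridline on the z-axis.
4. Putting this together gives p.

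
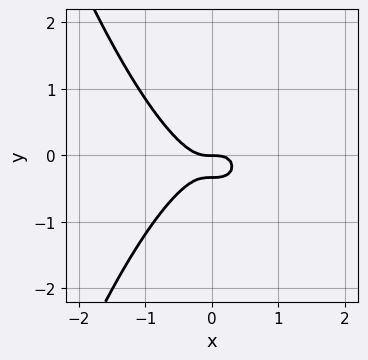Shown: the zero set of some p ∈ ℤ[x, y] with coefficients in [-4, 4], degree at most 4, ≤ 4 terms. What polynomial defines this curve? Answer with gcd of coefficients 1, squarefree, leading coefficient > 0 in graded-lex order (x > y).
3*x^3 + 3*y^2 + y

(a) Degree: the shape is more complex than any degree-2 curve, so deg p = 3.
(b) Against the integer gridlines: it crosses the x-axis at the gridline x = 0; it meets the y-axis at y = 0 (among the integer gridlines).
(c) Matching integer coefficients to the picture gives p.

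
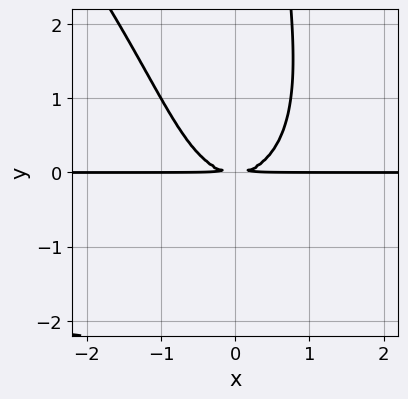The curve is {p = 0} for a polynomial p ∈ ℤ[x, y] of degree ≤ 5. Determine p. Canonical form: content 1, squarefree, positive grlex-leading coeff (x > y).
x^2*y^2 + x*y^3 + 3*x^2*y - 3*y^2

First, the degree is 4 — the shape is more complex than any degree-3 curve.
Next, against the integer gridlines: every point of the x-axis in the box is on the curve.
Finally, fitting integer coefficients to these (and the overall shape) gives p.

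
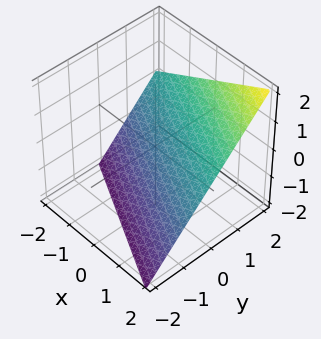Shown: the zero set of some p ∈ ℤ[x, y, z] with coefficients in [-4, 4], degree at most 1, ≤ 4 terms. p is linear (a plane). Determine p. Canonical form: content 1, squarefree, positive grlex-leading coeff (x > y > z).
First, the degree is 1 — every cross-section is a straight line — this is a plane.
Next, from the visible intercepts: it meets the x-axis at x = 2 (among the integer gridlines); one z-axis crossing is at z = -1; one y-axis crossing is at y = 1.
Finally, these observations pin down the coefficients.

x + 2*y - 2*z - 2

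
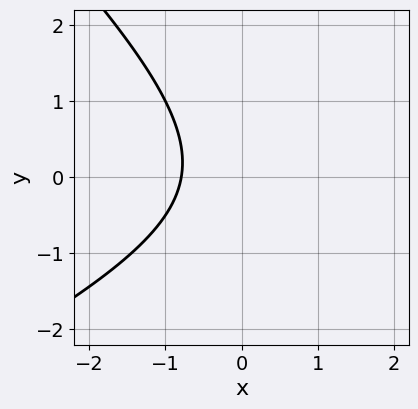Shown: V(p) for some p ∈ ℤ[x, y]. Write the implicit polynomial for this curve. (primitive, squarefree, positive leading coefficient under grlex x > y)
x^2 - x*y - 2*y^2 - 3*x - 3

1. deg p = 2. The shape is more complex than any degree-1 curve.
2. Reading off the gridlines: the curve avoids every integer y-axis point in the box.
3. Together with the visible shape, these determine p as stated.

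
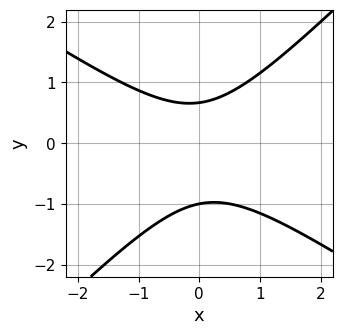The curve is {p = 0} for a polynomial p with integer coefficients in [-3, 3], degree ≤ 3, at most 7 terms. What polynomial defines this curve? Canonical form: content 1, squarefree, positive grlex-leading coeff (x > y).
deg p = 2. A generic line meets the curve in up to 2 points.
Reading off the gridlines: it meets the y-axis at y = -1 (among the integer gridlines); the curve avoids every integer x-axis point in the box.
Fitting integer coefficients to these (and the overall shape) gives p.

2*x^2 + x*y - 3*y^2 - y + 2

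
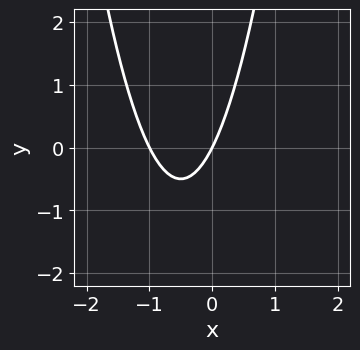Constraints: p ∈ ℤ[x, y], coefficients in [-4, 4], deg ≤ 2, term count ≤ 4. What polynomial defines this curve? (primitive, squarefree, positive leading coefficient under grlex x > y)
First, the degree is 2 — a generic line meets the curve in up to 2 points.
Then, against the integer gridlines: among the integer gridlines, it crosses the x-axis at x ∈ {-1, 0}; it meets the y-axis at y = 0 (among the integer gridlines).
Finally, fitting integer coefficients to these (and the overall shape) gives p.

2*x^2 + 2*x - y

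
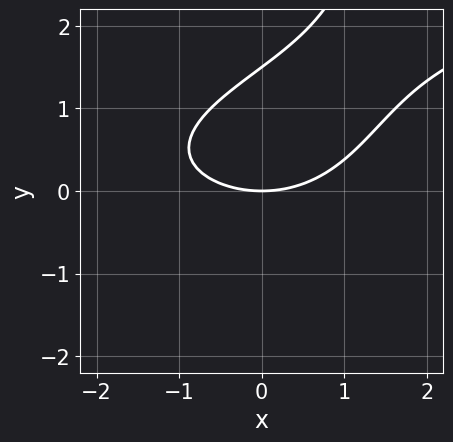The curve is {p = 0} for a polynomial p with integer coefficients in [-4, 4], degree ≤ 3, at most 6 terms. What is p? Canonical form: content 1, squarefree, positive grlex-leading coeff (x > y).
x*y^2 - x^2 - 2*y^2 + 3*y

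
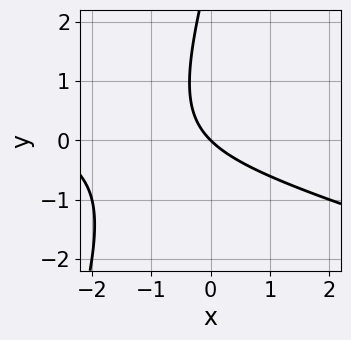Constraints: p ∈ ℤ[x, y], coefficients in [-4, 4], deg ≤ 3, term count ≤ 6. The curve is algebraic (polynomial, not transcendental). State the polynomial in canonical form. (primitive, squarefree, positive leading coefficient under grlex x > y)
x^2 + 3*x*y - y^2 + 3*x + 3*y

1. deg p = 2. A generic line meets the curve in up to 2 points.
2. Reading off the gridlines: one x-axis crossing is at x = 0; it crosses the y-axis at the gridline y = 0.
3. Fitting integer coefficients to these (and the overall shape) gives p.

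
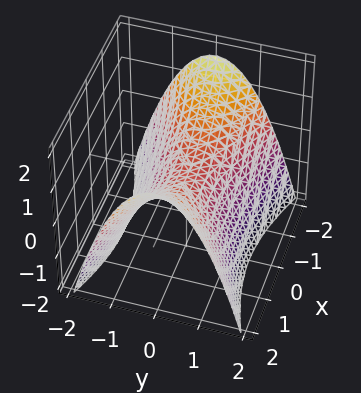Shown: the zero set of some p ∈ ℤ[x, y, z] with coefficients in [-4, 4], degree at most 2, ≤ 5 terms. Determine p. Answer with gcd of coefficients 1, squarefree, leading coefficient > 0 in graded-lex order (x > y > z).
x^2 - 3*y^2 - 3*z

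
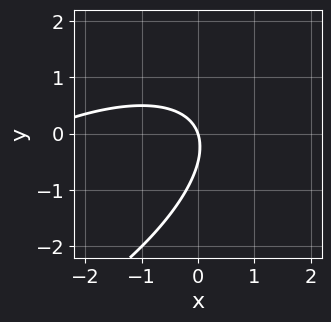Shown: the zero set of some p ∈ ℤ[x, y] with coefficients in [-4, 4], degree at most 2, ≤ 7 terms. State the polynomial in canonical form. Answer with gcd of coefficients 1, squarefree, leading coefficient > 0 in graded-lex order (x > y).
x^2 - 2*x*y + 2*y^2 + 3*x + y

First, the degree is 2 — the shape is more complex than any degree-1 curve.
Then, observable constraints: it meets the x-axis at x = 0 (among the integer gridlines); it meets the y-axis at y = 0 (among the integer gridlines).
Finally, solving for integer coefficients yields p as stated.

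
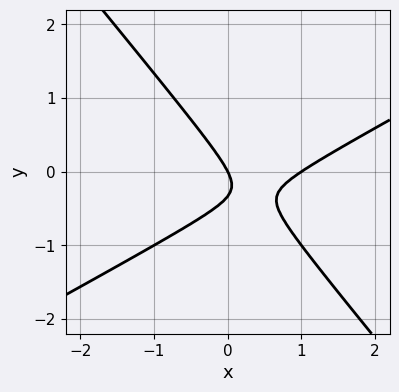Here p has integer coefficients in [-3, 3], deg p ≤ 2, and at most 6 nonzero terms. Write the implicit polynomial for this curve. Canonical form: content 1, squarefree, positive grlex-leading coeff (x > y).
1. The degree is 2 — no degree-1 curve has this shape.
2. From the axis intercepts and sections: one y-axis crossing is at y = 0; the x-axis gridline crossings are at x ∈ {0, 1}.
3. Assembling these constraints gives the stated polynomial.

2*x^2 - 2*x*y - 3*y^2 - 2*x - y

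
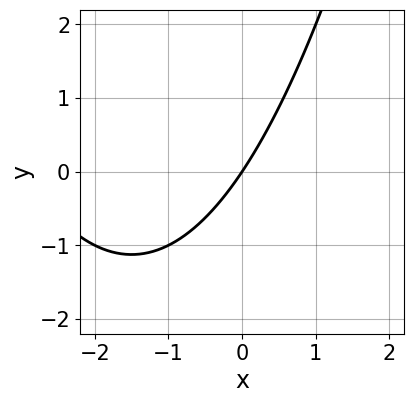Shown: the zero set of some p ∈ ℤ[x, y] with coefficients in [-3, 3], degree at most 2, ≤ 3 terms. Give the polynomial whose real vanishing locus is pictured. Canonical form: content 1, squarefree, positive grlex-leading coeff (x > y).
1. deg p = 2. A generic line meets the curve in up to 2 points.
2. Reading off the gridlines: one x-axis crossing is at x = 0; it crosses the y-axis at the gridline y = 0.
3. Fitting integer coefficients to these (and the overall shape) gives p.

x^2 + 3*x - 2*y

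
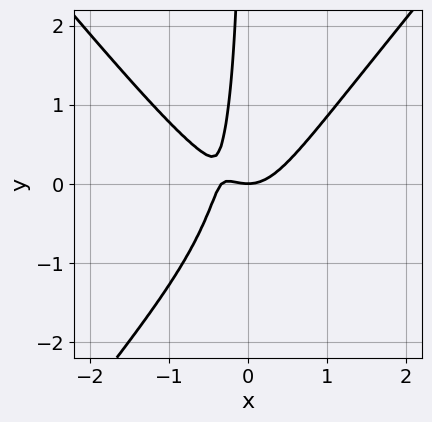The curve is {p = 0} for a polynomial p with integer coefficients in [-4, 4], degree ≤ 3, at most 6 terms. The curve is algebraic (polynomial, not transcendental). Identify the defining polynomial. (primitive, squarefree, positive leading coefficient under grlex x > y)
(a) The degree is 3 — the shape is more complex than any degree-2 curve.
(b) From the axis intercepts and sections: it crosses the y-axis at the gridline y = 0; it crosses the x-axis at the gridline x = 0.
(c) Matching integer coefficients to the picture gives p.

3*x^3 - 2*x*y^2 + x^2 - 2*x*y - y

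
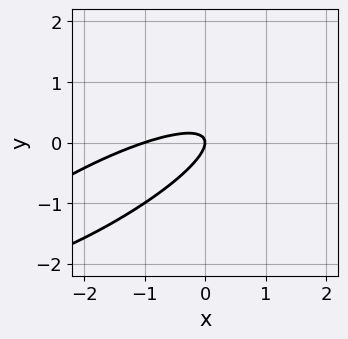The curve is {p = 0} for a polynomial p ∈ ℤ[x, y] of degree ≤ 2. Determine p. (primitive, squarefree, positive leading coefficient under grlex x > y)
Degree: no degree-1 curve has this shape, so deg p = 2.
Against the integer gridlines: the x-axis gridline crossings are at x ∈ {-1, 0}; it crosses the y-axis at the gridline y = 0.
Solving for integer coefficients yields p as stated.

x^2 - 3*x*y + 3*y^2 + x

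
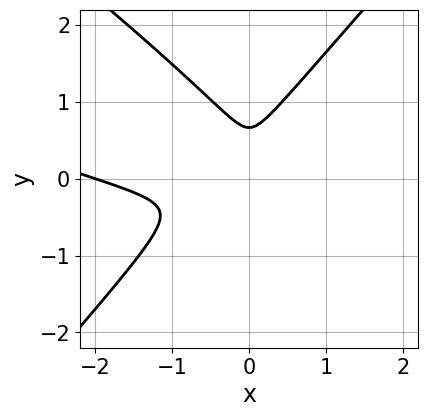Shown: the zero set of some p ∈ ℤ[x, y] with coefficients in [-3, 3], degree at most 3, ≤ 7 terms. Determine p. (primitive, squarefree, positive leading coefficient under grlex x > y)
1. The degree is 3 — no degree-2 curve has this shape.
2. Reading off the gridlines: one x-axis crossing is at x = -2.
3. Solving for integer coefficients yields p as stated.

x^3 + 3*x^2*y - 3*y^3 + 2*x^2 + 2*y^2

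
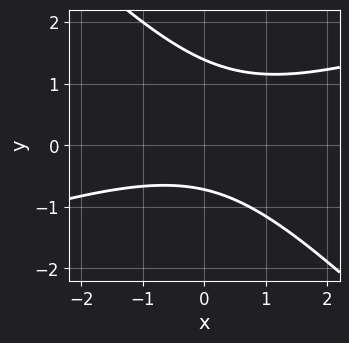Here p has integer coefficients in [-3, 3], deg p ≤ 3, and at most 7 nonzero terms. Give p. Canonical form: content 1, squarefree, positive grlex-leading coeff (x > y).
(a) deg p = 2. No degree-1 curve has this shape.
(b) Against the integer gridlines: it misses every integer gridline on the x-axis.
(c) Together with the visible shape, these determine p as stated.

x^2 - 2*x*y - 3*y^2 + 2*y + 3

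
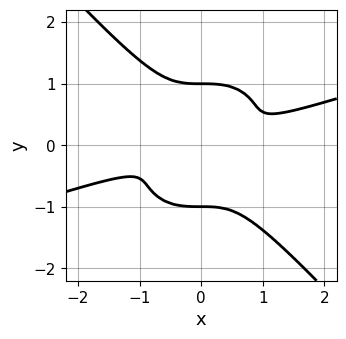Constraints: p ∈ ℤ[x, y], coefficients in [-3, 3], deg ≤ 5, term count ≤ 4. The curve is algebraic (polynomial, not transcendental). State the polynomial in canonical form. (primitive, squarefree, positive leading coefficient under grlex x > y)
x^4 - 3*x^3*y - 3*y^4 + 3*y^2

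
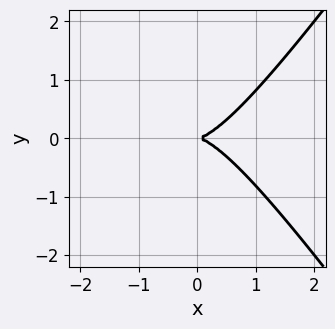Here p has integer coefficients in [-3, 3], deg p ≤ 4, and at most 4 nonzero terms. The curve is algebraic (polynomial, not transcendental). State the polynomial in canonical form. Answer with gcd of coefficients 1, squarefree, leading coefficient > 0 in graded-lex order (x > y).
(a) deg p = 3. The shape is more complex than any degree-2 curve.
(b) Symmetries: mirror symmetry y ↦ −y ⇒ only even powers of y.
(c) Reading off the gridlines: it meets the y-axis at y = 0 (among the integer gridlines); one x-axis crossing is at x = 0.
(d) Together with the visible shape, these determine p as stated.

2*x^3 - x*y^2 - 2*y^2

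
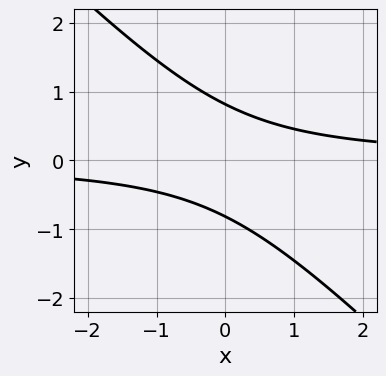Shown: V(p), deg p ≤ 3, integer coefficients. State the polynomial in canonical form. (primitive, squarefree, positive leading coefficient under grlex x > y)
3*x*y + 3*y^2 - 2

Degree: the shape is more complex than any degree-1 curve, so deg p = 2.
Reading off the gridlines: no x-intercept at any integer in the box.
The integer polynomial consistent with all of this is the stated p.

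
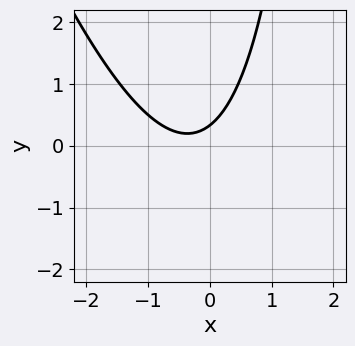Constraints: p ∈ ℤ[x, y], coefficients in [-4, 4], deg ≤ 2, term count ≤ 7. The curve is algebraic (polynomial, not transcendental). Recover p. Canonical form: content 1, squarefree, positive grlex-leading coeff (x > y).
First, degree: the shape is more complex than any degree-1 curve, so deg p = 2.
Then, against the integer gridlines: no x-intercept at any integer in the box.
Finally, solving for integer coefficients yields p as stated.

3*x^2 + x*y + 2*x - 3*y + 1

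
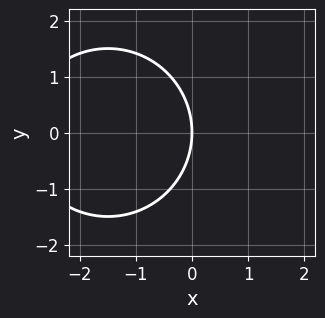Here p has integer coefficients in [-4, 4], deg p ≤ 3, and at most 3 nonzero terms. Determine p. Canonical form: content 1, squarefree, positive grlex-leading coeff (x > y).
(a) The degree is 2 — the shape is more complex than any degree-1 curve.
(b) Symmetries: mirror symmetry y ↦ −y ⇒ only even powers of y.
(c) Checking where it meets the axes: it crosses the y-axis at the gridline y = 0; it meets the x-axis at x = 0 (among the integer gridlines).
(d) Putting this together gives p.

x^2 + y^2 + 3*x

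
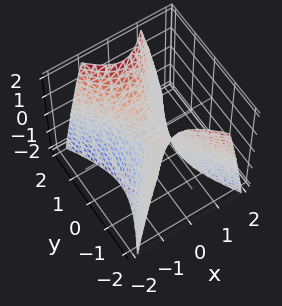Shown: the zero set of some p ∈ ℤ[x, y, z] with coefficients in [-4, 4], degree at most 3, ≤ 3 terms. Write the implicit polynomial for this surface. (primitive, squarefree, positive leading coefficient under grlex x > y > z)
Degree: a hyperbolic paraboloid; a quadric, so deg p = 2.
Symmetries: it's symmetric under y → −y, forcing even powers of y; it's symmetric under x → −x, forcing even powers of x.
Checking where it meets the axes: one z-axis crossing is at z = 0; it crosses the x-axis at the gridline x = 0.
Together with the visible shape, these determine p as stated.

2*x^2 - y^2 + z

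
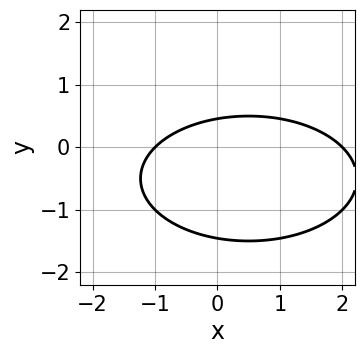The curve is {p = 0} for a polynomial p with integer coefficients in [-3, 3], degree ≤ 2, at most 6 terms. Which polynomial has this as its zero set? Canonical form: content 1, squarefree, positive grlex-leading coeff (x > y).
x^2 + 3*y^2 - x + 3*y - 2

Degree: a generic line meets the curve in up to 2 points, so deg p = 2.
From the axis intercepts and sections: among the integer gridlines, it crosses the x-axis at x ∈ {-1, 2}.
Assembling these constraints gives the stated polynomial.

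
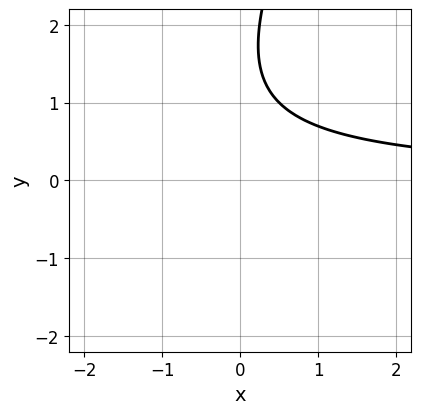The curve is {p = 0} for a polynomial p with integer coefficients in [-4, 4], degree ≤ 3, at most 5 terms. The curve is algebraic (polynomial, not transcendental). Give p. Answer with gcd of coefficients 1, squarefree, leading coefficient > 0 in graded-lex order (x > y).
2*x*y - y^2 + 3*y - 3

deg p = 2. A generic line meets the curve in up to 2 points.
Against the integer gridlines: the curve avoids every integer y-axis point in the box; no x-intercept at any integer in the box.
Fitting integer coefficients to these (and the overall shape) gives p.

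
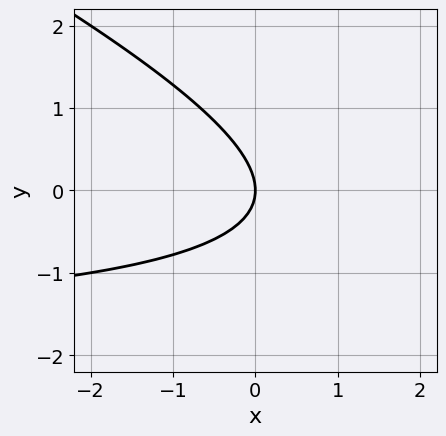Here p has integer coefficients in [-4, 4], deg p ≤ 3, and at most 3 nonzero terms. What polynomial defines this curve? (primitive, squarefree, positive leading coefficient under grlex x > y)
x*y + 2*y^2 + 2*x

1. deg p = 2. No degree-1 curve has this shape.
2. Checking where it meets the axes: one x-axis crossing is at x = 0; it meets the y-axis at y = 0 (among the integer gridlines).
3. Together with the visible shape, these determine p as stated.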